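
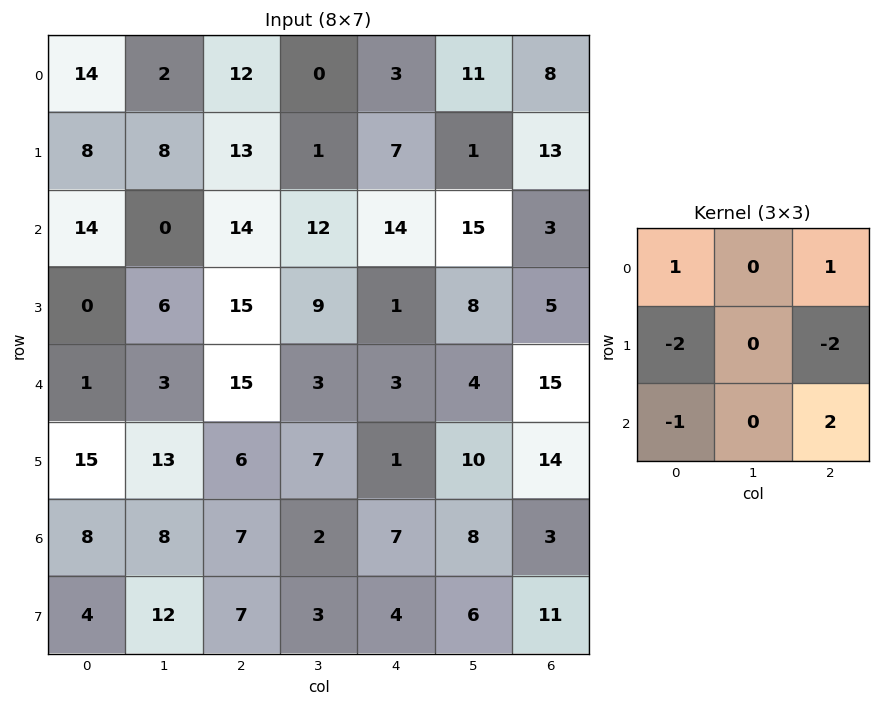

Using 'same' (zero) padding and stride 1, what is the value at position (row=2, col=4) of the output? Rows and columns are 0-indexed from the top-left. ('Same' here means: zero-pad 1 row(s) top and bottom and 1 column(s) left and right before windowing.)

-45

The receptive field on the zero-padded input at this output position is [1 7 1 / 12 14 15 / 9 1 8]. Elementwise product with the kernel and sum: 1·1 + 1·1 + 12·-2 + 15·-2 + 9·-1 + 8·2.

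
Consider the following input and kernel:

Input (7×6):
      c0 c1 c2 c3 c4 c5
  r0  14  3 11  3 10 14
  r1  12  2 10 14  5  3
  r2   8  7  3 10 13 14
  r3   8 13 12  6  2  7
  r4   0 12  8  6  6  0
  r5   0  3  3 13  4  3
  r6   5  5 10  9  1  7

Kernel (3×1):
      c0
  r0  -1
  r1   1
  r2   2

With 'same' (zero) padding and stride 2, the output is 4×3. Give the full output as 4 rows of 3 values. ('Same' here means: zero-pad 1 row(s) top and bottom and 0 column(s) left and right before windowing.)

38 31 20
12 17 12
-8 2 12
5 7 -3

Output[0,0]: The receptive field on the zero-padded input at this output position is [0 / 14 / 12]. Elementwise product with the kernel and sum: 0·-1 + 14·1 + 12·2.
Output[0,1]: The receptive field on the zero-padded input at this output position is [0 / 11 / 10]. Elementwise product with the kernel and sum: 0·-1 + 11·1 + 10·2.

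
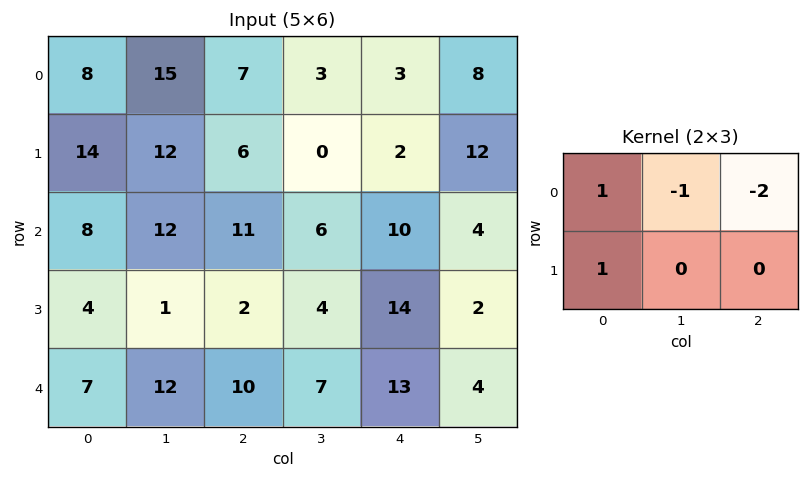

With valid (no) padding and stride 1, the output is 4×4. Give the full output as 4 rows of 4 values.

Output[0,0]: The receptive field on the input at this output position is [8 15 7 / 14 12 6]. Elementwise product with the kernel and sum: 8·1 + 15·-1 + 7·-2 + 14·1.

-7 14 4 -16
-2 18 13 -20
-22 -10 -13 -8
6 3 -20 -7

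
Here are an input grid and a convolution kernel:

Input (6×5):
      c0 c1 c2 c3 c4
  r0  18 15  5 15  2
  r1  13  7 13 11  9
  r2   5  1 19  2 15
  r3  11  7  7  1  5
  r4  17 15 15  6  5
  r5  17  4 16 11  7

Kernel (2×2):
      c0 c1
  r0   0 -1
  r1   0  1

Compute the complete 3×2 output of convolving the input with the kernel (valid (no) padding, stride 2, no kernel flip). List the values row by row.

Output[0,0]: The receptive field on the input at this output position is [18 15 / 13 7]. Elementwise product with the kernel and sum: 15·-1 + 7·1.

-8 -4
6 -1
-11 5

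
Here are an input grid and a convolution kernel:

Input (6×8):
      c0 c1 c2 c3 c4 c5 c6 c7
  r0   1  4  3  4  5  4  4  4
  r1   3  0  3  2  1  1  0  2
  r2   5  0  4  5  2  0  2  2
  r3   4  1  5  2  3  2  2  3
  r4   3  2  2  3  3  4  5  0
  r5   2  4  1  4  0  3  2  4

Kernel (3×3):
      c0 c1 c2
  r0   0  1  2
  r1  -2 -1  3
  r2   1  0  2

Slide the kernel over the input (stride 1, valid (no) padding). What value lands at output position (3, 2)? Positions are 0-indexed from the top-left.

The receptive field on the input at this output position is [5 2 3 / 2 3 3 / 1 4 0]. Elementwise product with the kernel and sum: 2·1 + 3·2 + 2·-2 + 3·-1 + 3·3 + 1·1 + 0·2.

11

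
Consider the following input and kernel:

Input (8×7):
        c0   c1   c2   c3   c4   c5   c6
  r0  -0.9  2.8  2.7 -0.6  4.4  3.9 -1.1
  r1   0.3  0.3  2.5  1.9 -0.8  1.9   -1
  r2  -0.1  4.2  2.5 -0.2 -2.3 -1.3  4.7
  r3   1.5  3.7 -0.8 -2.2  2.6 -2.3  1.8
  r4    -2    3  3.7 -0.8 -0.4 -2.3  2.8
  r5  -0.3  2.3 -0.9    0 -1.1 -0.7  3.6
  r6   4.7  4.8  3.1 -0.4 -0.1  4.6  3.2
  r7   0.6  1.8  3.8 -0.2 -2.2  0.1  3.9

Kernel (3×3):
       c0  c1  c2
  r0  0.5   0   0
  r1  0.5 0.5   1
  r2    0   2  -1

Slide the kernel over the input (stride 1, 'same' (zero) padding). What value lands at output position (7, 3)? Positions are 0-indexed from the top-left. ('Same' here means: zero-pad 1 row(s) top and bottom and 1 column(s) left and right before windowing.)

1.15

The receptive field on the zero-padded input at this output position is [3.1 -0.4 -0.1 / 3.8 -0.2 -2.2 / 0 0 0]. Elementwise product with the kernel and sum: 3.1·0.5 + 3.8·0.5 + -0.2·0.5 + -2.2·1 + 0·2 + 0·-1.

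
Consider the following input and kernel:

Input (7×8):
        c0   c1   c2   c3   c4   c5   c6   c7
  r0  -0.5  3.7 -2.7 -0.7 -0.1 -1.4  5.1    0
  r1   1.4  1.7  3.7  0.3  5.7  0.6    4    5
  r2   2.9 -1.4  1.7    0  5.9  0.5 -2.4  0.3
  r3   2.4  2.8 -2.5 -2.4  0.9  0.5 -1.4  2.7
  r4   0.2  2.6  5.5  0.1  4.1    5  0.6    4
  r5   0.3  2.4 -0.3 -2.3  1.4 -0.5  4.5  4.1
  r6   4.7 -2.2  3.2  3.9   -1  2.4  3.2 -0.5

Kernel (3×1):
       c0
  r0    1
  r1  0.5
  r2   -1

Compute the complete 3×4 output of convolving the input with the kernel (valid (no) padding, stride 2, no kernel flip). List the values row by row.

Output[0,0]: The receptive field on the input at this output position is [-0.5 / 1.4 / 2.9]. Elementwise product with the kernel and sum: -0.5·1 + 1.4·0.5 + 2.9·-1.
Output[0,1]: The receptive field on the input at this output position is [-2.7 / 3.7 / 1.7]. Elementwise product with the kernel and sum: -2.7·1 + 3.7·0.5 + 1.7·-1.

-2.7 -2.55 -3.15 9.5
3.9 -5.05 2.25 -3.7
-4.35 2.15 5.8 -0.35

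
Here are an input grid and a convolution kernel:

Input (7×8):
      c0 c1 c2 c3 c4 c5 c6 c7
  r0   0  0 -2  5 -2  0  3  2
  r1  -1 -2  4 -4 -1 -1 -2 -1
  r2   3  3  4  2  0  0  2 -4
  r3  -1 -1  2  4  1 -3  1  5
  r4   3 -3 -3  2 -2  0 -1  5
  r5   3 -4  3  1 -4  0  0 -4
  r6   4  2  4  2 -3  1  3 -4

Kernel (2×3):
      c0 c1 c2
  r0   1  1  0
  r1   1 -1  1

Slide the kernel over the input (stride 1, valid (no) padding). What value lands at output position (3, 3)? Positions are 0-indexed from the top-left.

9

The receptive field on the input at this output position is [4 1 -3 / 2 -2 0]. Elementwise product with the kernel and sum: 4·1 + 1·1 + 2·1 + -2·-1 + 0·1.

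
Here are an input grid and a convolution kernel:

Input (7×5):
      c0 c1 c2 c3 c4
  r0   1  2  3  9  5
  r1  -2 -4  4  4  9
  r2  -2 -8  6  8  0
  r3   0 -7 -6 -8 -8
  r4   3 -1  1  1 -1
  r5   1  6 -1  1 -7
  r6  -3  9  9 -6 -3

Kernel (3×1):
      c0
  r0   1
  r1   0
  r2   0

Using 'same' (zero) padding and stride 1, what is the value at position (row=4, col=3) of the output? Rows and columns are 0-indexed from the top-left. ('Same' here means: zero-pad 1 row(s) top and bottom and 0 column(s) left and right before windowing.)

-8

The receptive field on the zero-padded input at this output position is [-8 / 1 / 1]. Elementwise product with the kernel and sum: -8·1.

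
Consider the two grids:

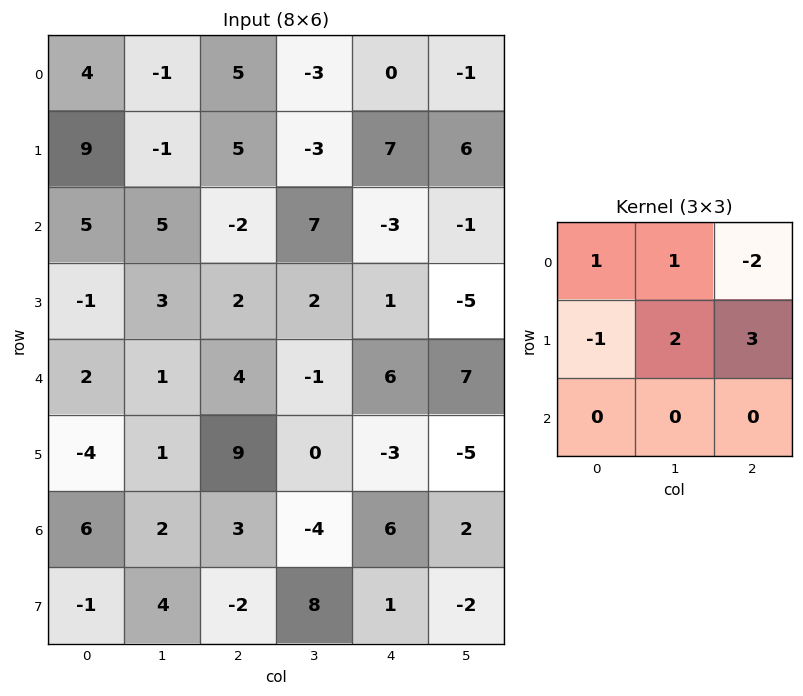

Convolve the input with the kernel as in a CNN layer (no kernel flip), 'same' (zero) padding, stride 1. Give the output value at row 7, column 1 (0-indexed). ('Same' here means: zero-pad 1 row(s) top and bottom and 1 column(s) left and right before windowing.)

The receptive field on the zero-padded input at this output position is [6 2 3 / -1 4 -2 / 0 0 0]. Elementwise product with the kernel and sum: 6·1 + 2·1 + 3·-2 + -1·-1 + 4·2 + -2·3.

5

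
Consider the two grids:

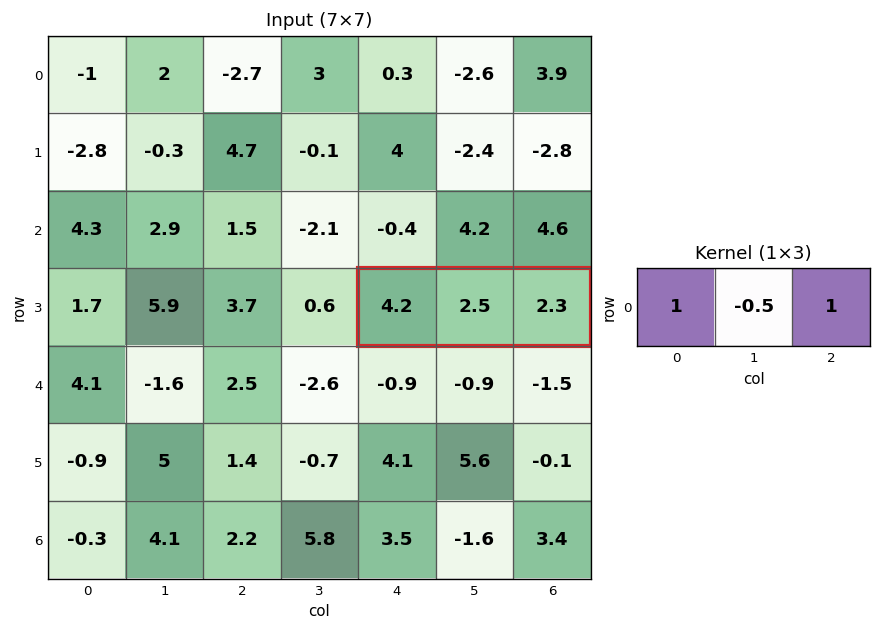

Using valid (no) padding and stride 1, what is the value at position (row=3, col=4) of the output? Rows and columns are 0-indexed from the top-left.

5.25

The receptive field on the input at this output position is [4.2 2.5 2.3]. Elementwise product with the kernel and sum: 4.2·1 + 2.5·-0.5 + 2.3·1.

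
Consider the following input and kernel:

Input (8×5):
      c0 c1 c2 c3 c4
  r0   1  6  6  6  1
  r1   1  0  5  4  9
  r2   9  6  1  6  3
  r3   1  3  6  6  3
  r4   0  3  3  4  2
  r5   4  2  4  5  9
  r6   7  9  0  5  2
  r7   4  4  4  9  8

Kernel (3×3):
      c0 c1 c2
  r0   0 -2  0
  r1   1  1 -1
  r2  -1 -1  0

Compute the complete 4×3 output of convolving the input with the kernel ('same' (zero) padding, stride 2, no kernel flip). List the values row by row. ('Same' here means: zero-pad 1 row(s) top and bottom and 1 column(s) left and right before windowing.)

-6 1 -6
0 -18 -18
-9 -16 -14
-14 -12 -28

Output[0,0]: The receptive field on the zero-padded input at this output position is [0 0 0 / 0 1 6 / 0 1 0]. Elementwise product with the kernel and sum: 0·-2 + 0·1 + 1·1 + 6·-1 + 0·-1 + 1·-1.
Output[0,1]: The receptive field on the zero-padded input at this output position is [0 0 0 / 6 6 6 / 0 5 4]. Elementwise product with the kernel and sum: 0·-2 + 6·1 + 6·1 + 6·-1 + 0·-1 + 5·-1.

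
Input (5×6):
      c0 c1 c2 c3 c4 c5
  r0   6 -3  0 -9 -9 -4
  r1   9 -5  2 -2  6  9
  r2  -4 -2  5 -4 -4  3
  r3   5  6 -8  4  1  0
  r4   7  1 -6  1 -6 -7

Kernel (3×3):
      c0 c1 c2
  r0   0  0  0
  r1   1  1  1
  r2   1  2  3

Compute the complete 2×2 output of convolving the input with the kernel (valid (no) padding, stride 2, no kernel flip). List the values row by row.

Output[0,0]: The receptive field on the input at this output position is [6 -3 0 / 9 -5 2 / -4 -2 5]. Elementwise product with the kernel and sum: 9·1 + -5·1 + 2·1 + -4·1 + -2·2 + 5·3.
Output[0,1]: The receptive field on the input at this output position is [0 -9 -9 / 2 -2 6 / 5 -4 -4]. Elementwise product with the kernel and sum: 2·1 + -2·1 + 6·1 + 5·1 + -4·2 + -4·3.

13 -9
-6 -25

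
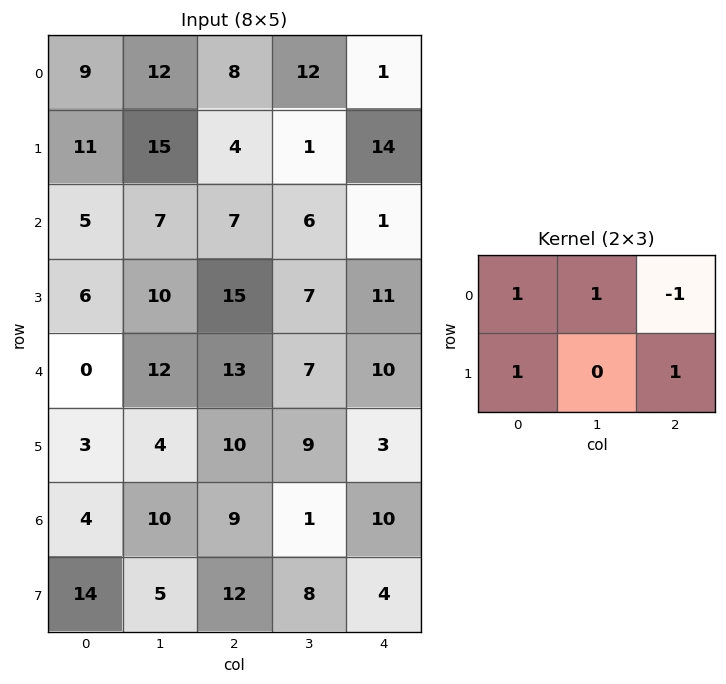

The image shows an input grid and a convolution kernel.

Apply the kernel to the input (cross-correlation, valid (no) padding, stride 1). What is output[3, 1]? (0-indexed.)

The receptive field on the input at this output position is [10 15 7 / 12 13 7]. Elementwise product with the kernel and sum: 10·1 + 15·1 + 7·-1 + 12·1 + 7·1.

37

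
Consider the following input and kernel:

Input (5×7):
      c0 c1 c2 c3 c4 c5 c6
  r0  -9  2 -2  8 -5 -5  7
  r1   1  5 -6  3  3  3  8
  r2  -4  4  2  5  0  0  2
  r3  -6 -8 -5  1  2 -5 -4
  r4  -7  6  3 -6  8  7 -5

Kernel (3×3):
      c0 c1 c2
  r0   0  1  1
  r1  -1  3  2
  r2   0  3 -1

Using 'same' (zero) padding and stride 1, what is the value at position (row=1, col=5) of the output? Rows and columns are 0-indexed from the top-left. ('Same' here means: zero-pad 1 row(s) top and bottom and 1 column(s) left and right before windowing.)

The receptive field on the zero-padded input at this output position is [-5 -5 7 / 3 3 8 / 0 0 2]. Elementwise product with the kernel and sum: -5·1 + 7·1 + 3·-1 + 3·3 + 8·2 + 0·3 + 2·-1.

22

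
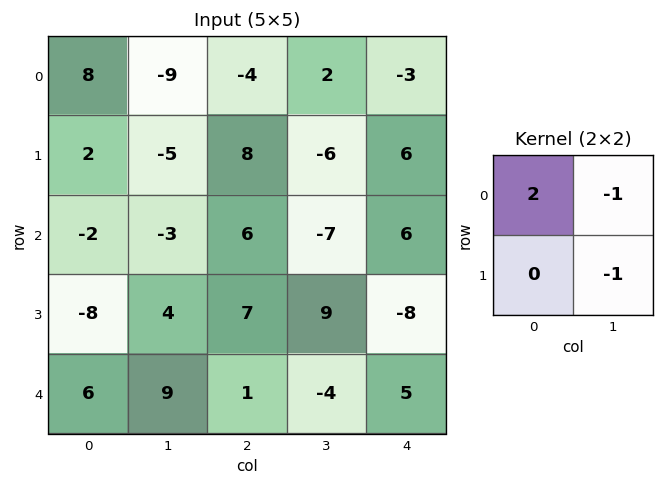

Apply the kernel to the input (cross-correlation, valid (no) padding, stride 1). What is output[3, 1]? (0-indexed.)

The receptive field on the input at this output position is [4 7 / 9 1]. Elementwise product with the kernel and sum: 4·2 + 7·-1 + 1·-1.

0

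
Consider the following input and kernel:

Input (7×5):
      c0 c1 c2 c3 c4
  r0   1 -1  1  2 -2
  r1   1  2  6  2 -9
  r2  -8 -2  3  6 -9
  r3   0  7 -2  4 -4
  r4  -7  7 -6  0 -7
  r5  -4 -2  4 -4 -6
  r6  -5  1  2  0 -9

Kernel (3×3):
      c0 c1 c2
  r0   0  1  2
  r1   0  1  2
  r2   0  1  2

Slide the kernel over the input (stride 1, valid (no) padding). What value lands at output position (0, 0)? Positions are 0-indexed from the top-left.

19

The receptive field on the input at this output position is [1 -1 1 / 1 2 6 / -8 -2 3]. Elementwise product with the kernel and sum: -1·1 + 1·2 + 2·1 + 6·2 + -2·1 + 3·2.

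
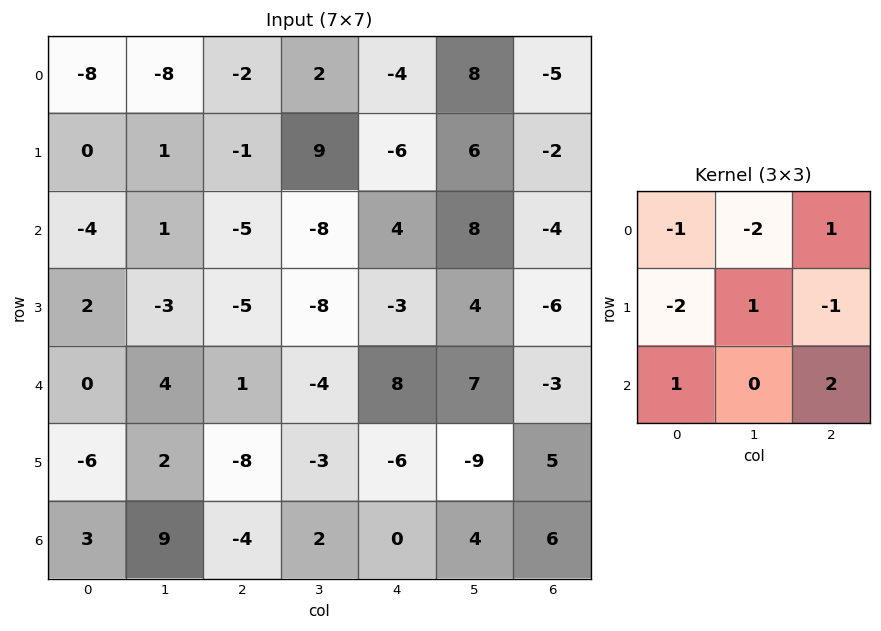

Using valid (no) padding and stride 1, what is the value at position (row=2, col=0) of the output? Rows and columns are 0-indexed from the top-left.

The receptive field on the input at this output position is [-4 1 -5 / 2 -3 -5 / 0 4 1]. Elementwise product with the kernel and sum: -4·-1 + 1·-2 + -5·1 + 2·-2 + -3·1 + -5·-1 + 0·1 + 1·2.

-3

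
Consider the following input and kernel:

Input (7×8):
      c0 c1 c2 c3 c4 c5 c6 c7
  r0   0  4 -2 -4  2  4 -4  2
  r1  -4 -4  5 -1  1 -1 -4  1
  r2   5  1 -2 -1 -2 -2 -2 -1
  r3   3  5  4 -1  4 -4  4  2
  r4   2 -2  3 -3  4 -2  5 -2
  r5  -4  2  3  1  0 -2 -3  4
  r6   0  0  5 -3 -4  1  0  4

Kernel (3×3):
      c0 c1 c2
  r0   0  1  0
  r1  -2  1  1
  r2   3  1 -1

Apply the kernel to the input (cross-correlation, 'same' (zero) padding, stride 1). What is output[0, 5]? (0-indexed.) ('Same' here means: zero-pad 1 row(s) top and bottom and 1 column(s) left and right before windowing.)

2

The receptive field on the zero-padded input at this output position is [0 0 0 / 2 4 -4 / 1 -1 -4]. Elementwise product with the kernel and sum: 0·1 + 2·-2 + 4·1 + -4·1 + 1·3 + -1·1 + -4·-1.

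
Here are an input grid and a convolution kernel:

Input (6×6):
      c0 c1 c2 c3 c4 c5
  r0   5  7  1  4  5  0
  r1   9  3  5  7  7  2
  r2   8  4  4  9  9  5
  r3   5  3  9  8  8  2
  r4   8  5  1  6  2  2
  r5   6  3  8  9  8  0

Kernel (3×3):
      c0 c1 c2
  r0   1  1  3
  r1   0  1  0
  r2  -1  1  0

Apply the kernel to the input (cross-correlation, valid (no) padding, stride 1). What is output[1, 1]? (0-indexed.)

The receptive field on the input at this output position is [3 5 7 / 4 4 9 / 3 9 8]. Elementwise product with the kernel and sum: 3·1 + 5·1 + 7·3 + 4·1 + 3·-1 + 9·1.

39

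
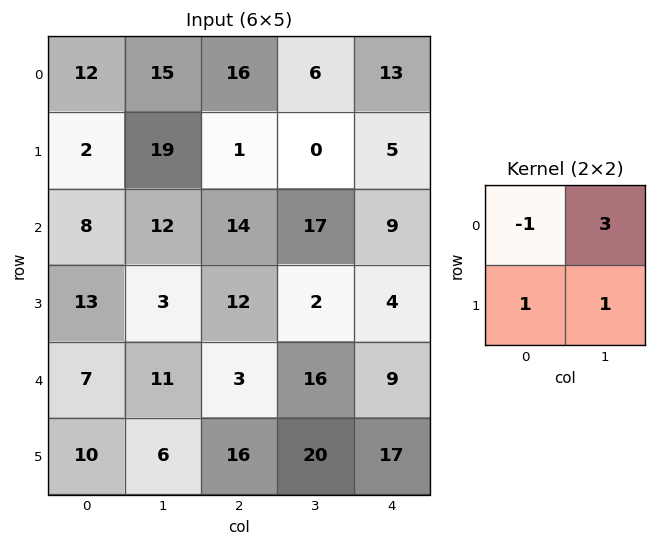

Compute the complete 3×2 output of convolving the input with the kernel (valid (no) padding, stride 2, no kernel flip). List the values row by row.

Output[0,0]: The receptive field on the input at this output position is [12 15 / 2 19]. Elementwise product with the kernel and sum: 12·-1 + 15·3 + 2·1 + 19·1.
Output[0,1]: The receptive field on the input at this output position is [16 6 / 1 0]. Elementwise product with the kernel and sum: 16·-1 + 6·3 + 1·1 + 0·1.

54 3
44 51
42 81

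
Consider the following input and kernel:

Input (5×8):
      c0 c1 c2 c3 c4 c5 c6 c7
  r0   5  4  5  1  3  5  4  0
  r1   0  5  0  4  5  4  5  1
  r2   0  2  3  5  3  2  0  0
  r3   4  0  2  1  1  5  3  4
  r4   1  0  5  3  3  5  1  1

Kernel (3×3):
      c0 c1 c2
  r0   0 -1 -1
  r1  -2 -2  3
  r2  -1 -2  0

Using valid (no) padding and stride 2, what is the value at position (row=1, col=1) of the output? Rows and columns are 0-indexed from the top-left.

-22

The receptive field on the input at this output position is [3 5 3 / 2 1 1 / 5 3 3]. Elementwise product with the kernel and sum: 5·-1 + 3·-1 + 2·-2 + 1·-2 + 1·3 + 5·-1 + 3·-2.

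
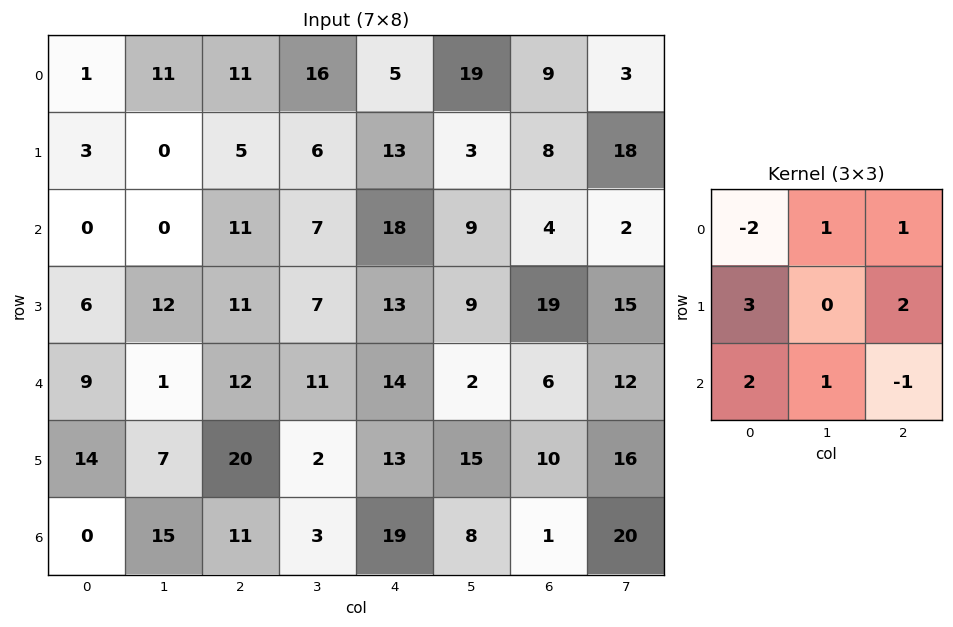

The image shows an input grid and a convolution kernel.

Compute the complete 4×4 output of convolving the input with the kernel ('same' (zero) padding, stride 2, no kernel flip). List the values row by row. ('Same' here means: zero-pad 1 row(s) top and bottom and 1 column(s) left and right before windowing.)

25 64 108 59
-3 53 61 73
27 51 47 70
51 59 49 60

Output[0,0]: The receptive field on the zero-padded input at this output position is [0 0 0 / 0 1 11 / 0 3 0]. Elementwise product with the kernel and sum: 0·-2 + 0·1 + 0·1 + 0·3 + 11·2 + 0·2 + 3·1 + 0·-1.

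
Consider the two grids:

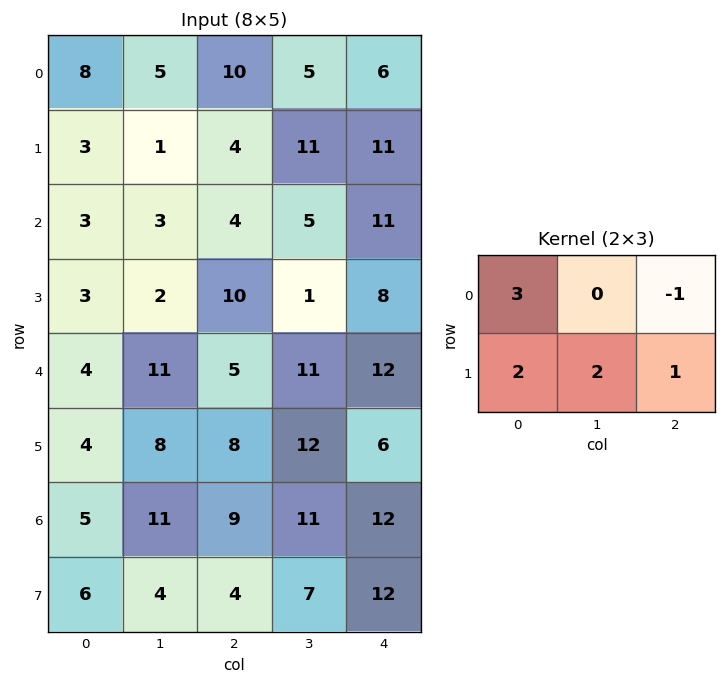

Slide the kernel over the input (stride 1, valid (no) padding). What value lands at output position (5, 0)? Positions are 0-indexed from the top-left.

45

The receptive field on the input at this output position is [4 8 8 / 5 11 9]. Elementwise product with the kernel and sum: 4·3 + 8·-1 + 5·2 + 11·2 + 9·1.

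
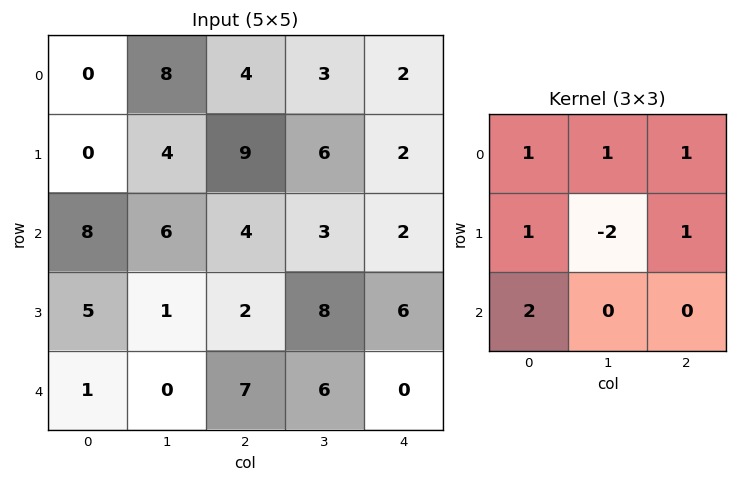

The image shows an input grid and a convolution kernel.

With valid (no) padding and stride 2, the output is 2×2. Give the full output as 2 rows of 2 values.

29 16
25 15

Output[0,0]: The receptive field on the input at this output position is [0 8 4 / 0 4 9 / 8 6 4]. Elementwise product with the kernel and sum: 0·1 + 8·1 + 4·1 + 0·1 + 4·-2 + 9·1 + 8·2.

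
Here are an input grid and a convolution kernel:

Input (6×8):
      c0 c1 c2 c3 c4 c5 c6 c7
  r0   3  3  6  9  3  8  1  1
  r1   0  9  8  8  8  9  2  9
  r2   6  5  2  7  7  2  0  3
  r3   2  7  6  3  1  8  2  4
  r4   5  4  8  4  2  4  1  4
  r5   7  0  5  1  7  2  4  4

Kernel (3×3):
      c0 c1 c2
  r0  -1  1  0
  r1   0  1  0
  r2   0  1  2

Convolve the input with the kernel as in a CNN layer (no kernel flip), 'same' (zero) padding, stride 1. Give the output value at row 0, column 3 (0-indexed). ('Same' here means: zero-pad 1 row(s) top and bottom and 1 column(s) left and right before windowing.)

33

The receptive field on the zero-padded input at this output position is [0 0 0 / 6 9 3 / 8 8 8]. Elementwise product with the kernel and sum: 0·-1 + 0·1 + 9·1 + 8·1 + 8·2.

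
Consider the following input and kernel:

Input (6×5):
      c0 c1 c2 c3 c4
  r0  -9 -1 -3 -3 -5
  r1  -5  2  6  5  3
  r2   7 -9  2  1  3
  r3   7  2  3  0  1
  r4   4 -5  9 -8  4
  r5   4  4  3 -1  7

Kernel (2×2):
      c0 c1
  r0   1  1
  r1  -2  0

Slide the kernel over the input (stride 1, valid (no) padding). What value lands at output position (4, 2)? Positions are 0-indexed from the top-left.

The receptive field on the input at this output position is [9 -8 / 3 -1]. Elementwise product with the kernel and sum: 9·1 + -8·1 + 3·-2.

-5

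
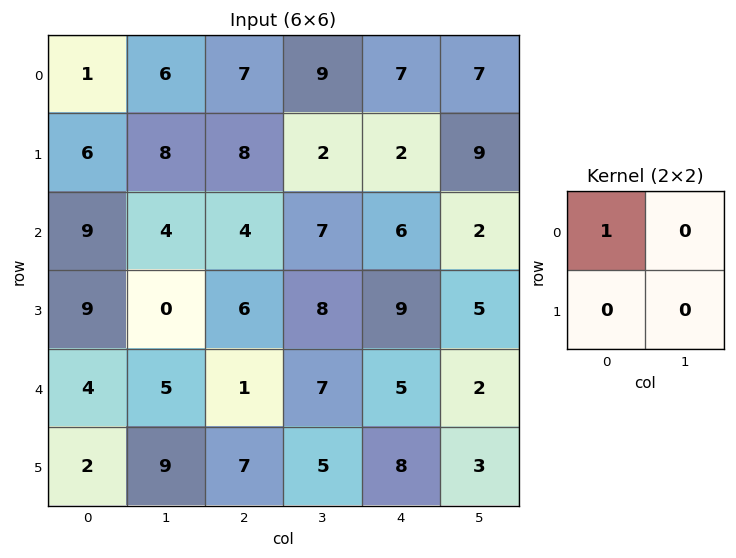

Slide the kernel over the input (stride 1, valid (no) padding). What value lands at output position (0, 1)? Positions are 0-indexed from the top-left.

The receptive field on the input at this output position is [6 7 / 8 8]. Elementwise product with the kernel and sum: 6·1.

6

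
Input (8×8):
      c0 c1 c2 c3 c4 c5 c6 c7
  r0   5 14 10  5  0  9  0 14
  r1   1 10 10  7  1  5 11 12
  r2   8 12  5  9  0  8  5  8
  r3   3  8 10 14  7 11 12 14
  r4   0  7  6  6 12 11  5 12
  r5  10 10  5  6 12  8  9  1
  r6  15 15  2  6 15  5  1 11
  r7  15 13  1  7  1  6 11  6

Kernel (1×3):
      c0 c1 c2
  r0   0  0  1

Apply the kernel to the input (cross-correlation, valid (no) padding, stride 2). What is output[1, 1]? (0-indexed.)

0

The receptive field on the input at this output position is [5 9 0]. Elementwise product with the kernel and sum: 0·1.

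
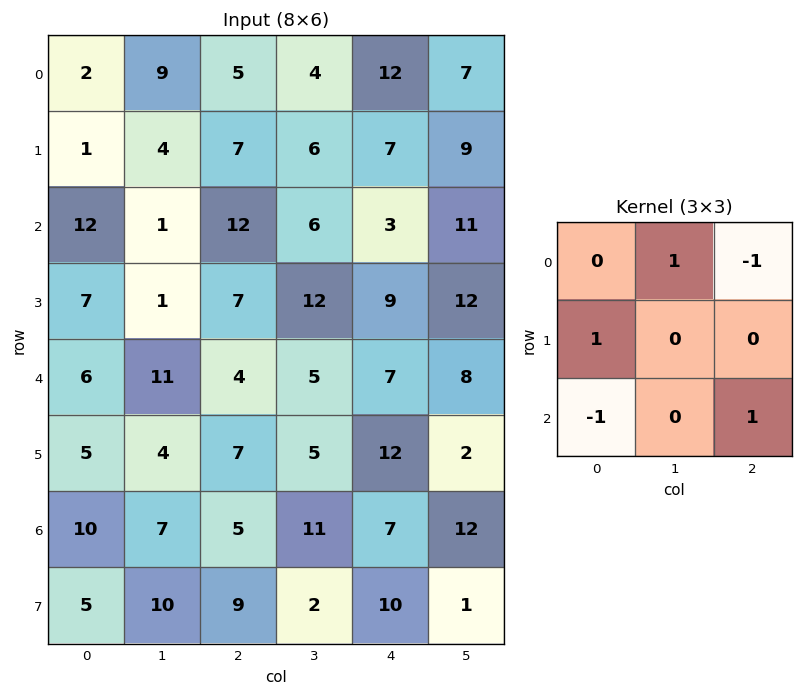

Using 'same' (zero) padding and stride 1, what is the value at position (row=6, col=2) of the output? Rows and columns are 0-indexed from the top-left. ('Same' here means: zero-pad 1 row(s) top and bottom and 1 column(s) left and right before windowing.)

The receptive field on the zero-padded input at this output position is [4 7 5 / 7 5 11 / 10 9 2]. Elementwise product with the kernel and sum: 7·1 + 5·-1 + 7·1 + 10·-1 + 2·1.

1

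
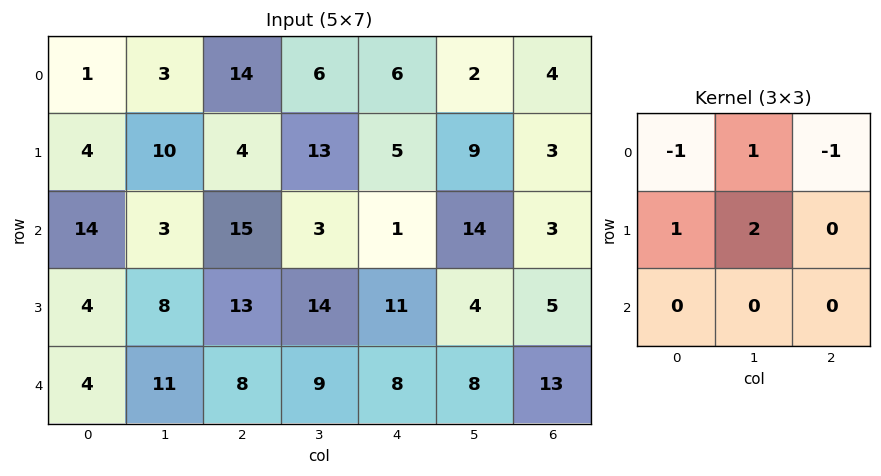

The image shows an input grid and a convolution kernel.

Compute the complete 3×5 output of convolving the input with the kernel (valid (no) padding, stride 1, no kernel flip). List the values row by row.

Output[0,0]: The receptive field on the input at this output position is [1 3 14 / 4 10 4 / 14 3 15]. Elementwise product with the kernel and sum: 1·-1 + 3·1 + 14·-1 + 4·1 + 10·2.
Output[0,1]: The receptive field on the input at this output position is [3 14 6 / 10 4 13 / 3 15 3]. Elementwise product with the kernel and sum: 3·-1 + 14·1 + 6·-1 + 10·1 + 4·2.

12 23 16 21 15
22 14 25 -12 30
-6 43 28 20 29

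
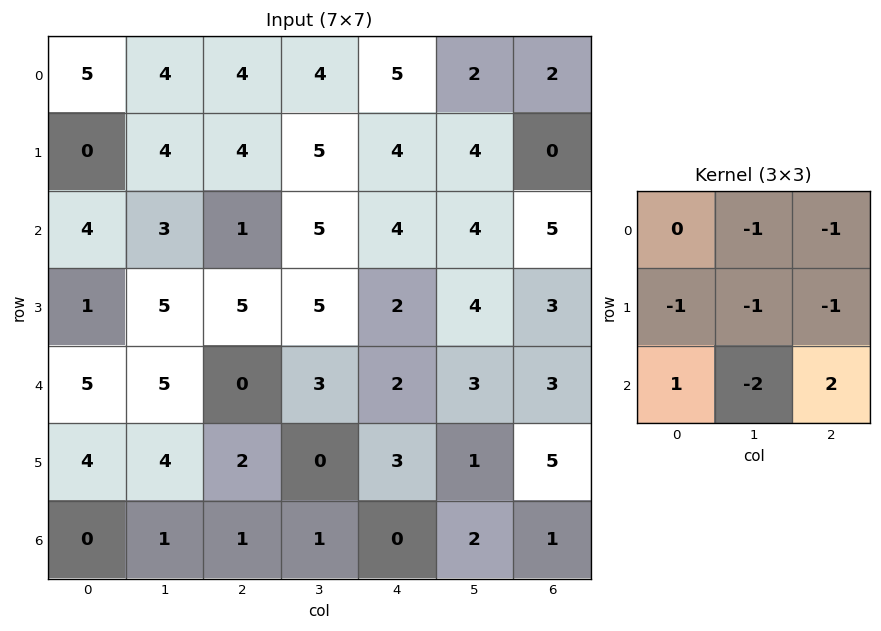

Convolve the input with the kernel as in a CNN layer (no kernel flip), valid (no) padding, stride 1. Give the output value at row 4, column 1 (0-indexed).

-8

The receptive field on the input at this output position is [5 0 3 / 4 2 0 / 1 1 1]. Elementwise product with the kernel and sum: 0·-1 + 3·-1 + 4·-1 + 2·-1 + 0·-1 + 1·1 + 1·-2 + 1·2.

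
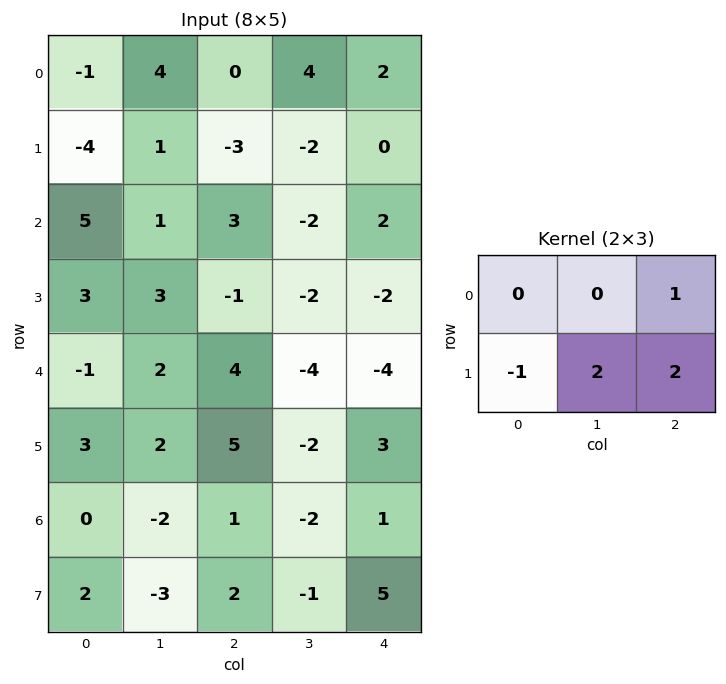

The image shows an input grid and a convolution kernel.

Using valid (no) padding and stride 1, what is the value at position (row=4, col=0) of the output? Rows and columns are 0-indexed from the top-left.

The receptive field on the input at this output position is [-1 2 4 / 3 2 5]. Elementwise product with the kernel and sum: 4·1 + 3·-1 + 2·2 + 5·2.

15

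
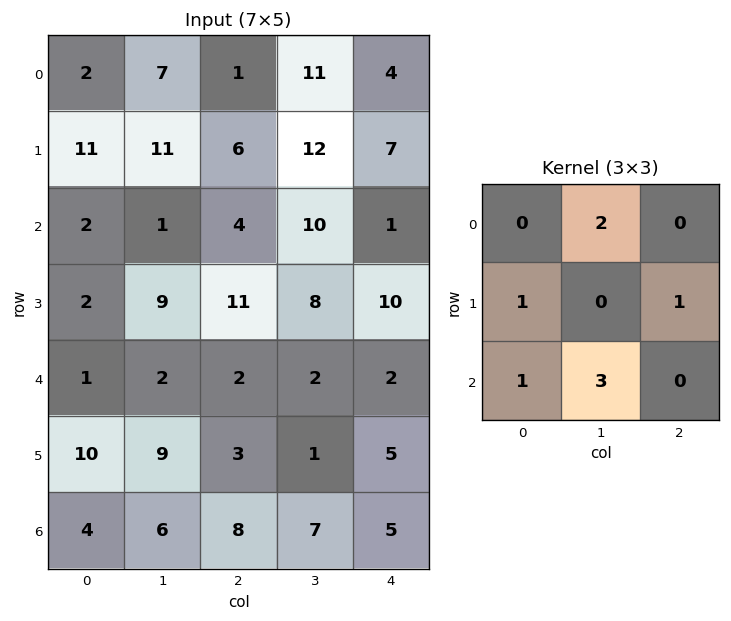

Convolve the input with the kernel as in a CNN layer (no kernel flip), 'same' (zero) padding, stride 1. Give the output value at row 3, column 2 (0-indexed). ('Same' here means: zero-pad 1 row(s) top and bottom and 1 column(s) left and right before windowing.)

The receptive field on the zero-padded input at this output position is [1 4 10 / 9 11 8 / 2 2 2]. Elementwise product with the kernel and sum: 4·2 + 9·1 + 8·1 + 2·1 + 2·3.

33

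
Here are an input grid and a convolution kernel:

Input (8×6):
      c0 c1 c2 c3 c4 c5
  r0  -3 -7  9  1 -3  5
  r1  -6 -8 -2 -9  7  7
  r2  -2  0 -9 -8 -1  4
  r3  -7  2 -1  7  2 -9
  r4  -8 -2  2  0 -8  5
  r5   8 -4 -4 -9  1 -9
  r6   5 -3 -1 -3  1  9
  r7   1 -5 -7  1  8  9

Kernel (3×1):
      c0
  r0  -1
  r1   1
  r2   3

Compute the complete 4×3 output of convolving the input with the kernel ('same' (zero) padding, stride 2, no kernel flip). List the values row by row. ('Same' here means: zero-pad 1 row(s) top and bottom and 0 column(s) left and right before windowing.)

Output[0,0]: The receptive field on the zero-padded input at this output position is [0 / -3 / -6]. Elementwise product with the kernel and sum: 0·-1 + -3·1 + -6·3.

-21 3 18
-17 -10 -2
23 -9 -7
0 -18 24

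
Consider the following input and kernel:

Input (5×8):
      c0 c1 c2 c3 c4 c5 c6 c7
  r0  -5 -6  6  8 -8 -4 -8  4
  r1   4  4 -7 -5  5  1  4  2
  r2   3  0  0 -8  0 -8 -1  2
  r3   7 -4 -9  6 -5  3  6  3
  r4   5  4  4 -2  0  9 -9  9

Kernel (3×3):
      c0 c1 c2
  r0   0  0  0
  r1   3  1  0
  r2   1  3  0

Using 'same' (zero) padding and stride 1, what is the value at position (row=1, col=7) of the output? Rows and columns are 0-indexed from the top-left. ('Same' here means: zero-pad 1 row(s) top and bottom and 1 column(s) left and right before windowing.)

The receptive field on the zero-padded input at this output position is [-8 4 0 / 4 2 0 / -1 2 0]. Elementwise product with the kernel and sum: 4·3 + 2·1 + -1·1 + 2·3.

19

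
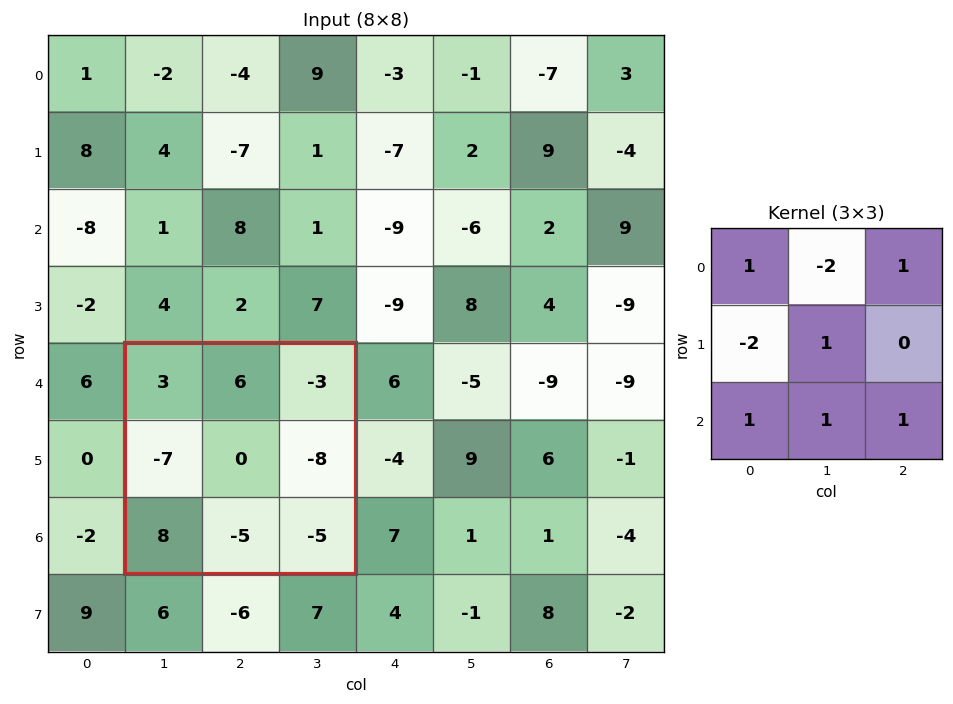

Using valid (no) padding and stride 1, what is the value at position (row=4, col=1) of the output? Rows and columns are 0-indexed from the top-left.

The receptive field on the input at this output position is [3 6 -3 / -7 0 -8 / 8 -5 -5]. Elementwise product with the kernel and sum: 3·1 + 6·-2 + -3·1 + -7·-2 + 0·1 + 8·1 + -5·1 + -5·1.

0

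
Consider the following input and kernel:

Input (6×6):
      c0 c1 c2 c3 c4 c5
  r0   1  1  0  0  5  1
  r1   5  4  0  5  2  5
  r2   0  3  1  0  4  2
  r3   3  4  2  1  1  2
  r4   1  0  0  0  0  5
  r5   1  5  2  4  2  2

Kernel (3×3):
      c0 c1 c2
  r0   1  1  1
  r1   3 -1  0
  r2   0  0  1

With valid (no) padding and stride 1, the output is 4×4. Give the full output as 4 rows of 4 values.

Output[0,0]: The receptive field on the input at this output position is [1 1 0 / 5 4 0 / 0 3 1]. Elementwise product with the kernel and sum: 1·1 + 1·1 + 0·1 + 5·3 + 4·-1 + 1·1.
Output[0,1]: The receptive field on the input at this output position is [1 0 0 / 4 0 5 / 3 1 0]. Elementwise product with the kernel and sum: 1·1 + 0·1 + 0·1 + 4·3 + 0·-1 + 0·1.

14 13 4 21
8 18 11 10
9 14 10 13
14 11 6 6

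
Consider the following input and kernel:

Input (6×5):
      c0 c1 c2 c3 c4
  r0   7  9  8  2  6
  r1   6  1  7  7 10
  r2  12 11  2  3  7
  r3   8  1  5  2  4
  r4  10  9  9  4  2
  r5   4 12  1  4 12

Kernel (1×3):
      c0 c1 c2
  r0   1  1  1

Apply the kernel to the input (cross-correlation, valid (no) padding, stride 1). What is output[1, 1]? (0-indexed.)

The receptive field on the input at this output position is [1 7 7]. Elementwise product with the kernel and sum: 1·1 + 7·1 + 7·1.

15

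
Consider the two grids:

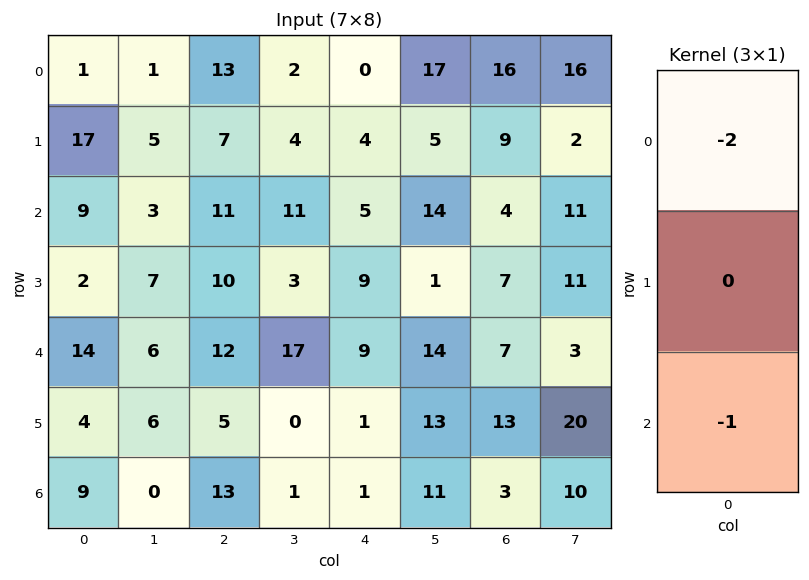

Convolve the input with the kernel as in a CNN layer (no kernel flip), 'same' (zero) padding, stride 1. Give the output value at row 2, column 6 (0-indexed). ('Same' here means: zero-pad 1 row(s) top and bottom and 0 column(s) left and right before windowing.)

-25

The receptive field on the zero-padded input at this output position is [9 / 4 / 7]. Elementwise product with the kernel and sum: 9·-2 + 7·-1.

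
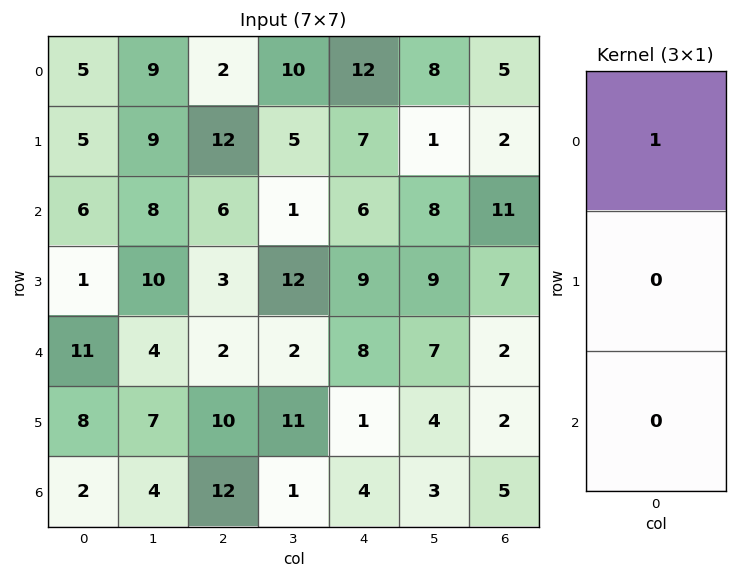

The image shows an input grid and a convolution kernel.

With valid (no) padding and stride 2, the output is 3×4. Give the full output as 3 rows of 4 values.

5 2 12 5
6 6 6 11
11 2 8 2

Output[0,0]: The receptive field on the input at this output position is [5 / 5 / 6]. Elementwise product with the kernel and sum: 5·1.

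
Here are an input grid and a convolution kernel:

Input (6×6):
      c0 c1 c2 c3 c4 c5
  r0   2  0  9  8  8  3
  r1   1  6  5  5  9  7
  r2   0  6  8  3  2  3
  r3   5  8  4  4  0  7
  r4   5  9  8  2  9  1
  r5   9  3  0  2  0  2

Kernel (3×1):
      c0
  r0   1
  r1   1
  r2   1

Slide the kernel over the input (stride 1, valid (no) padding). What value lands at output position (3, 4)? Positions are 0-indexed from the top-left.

The receptive field on the input at this output position is [0 / 9 / 0]. Elementwise product with the kernel and sum: 0·1 + 9·1 + 0·1.

9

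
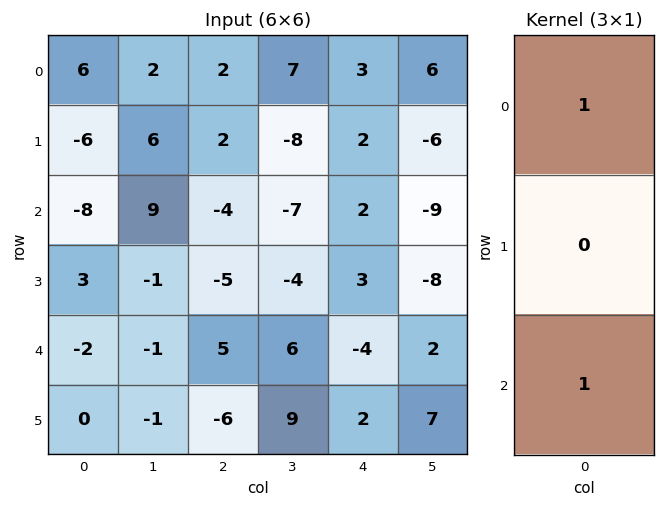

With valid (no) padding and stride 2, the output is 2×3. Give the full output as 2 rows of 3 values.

Output[0,0]: The receptive field on the input at this output position is [6 / -6 / -8]. Elementwise product with the kernel and sum: 6·1 + -8·1.

-2 -2 5
-10 1 -2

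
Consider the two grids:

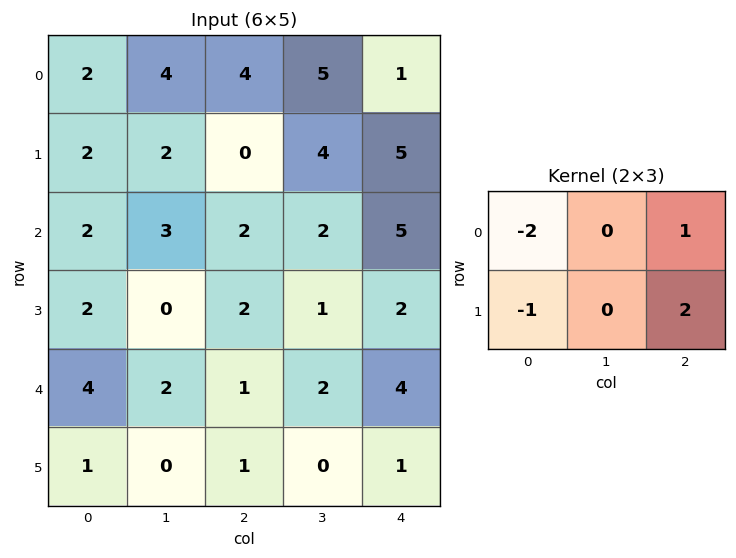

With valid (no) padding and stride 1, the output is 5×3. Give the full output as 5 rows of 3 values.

-2 3 3
-2 1 13
0 -2 3
-4 3 5
-6 -2 3

Output[0,0]: The receptive field on the input at this output position is [2 4 4 / 2 2 0]. Elementwise product with the kernel and sum: 2·-2 + 4·1 + 2·-1 + 0·2.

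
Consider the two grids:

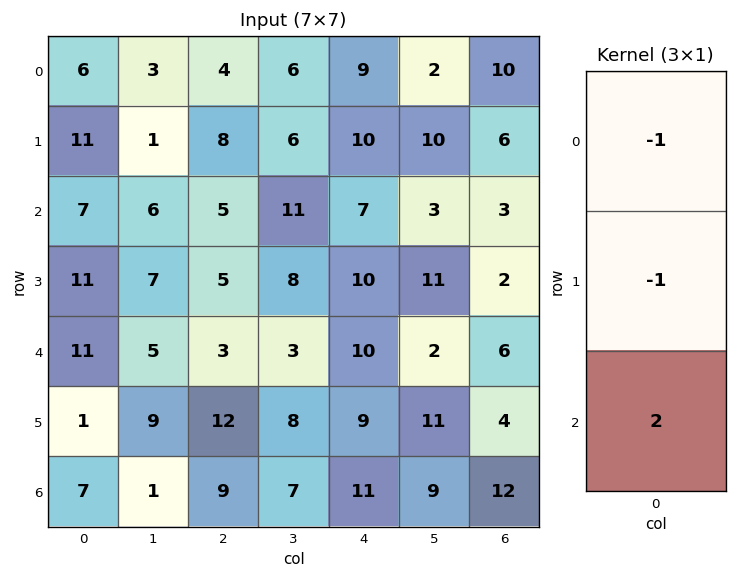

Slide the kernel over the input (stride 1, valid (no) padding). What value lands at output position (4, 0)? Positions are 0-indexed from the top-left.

2

The receptive field on the input at this output position is [11 / 1 / 7]. Elementwise product with the kernel and sum: 11·-1 + 1·-1 + 7·2.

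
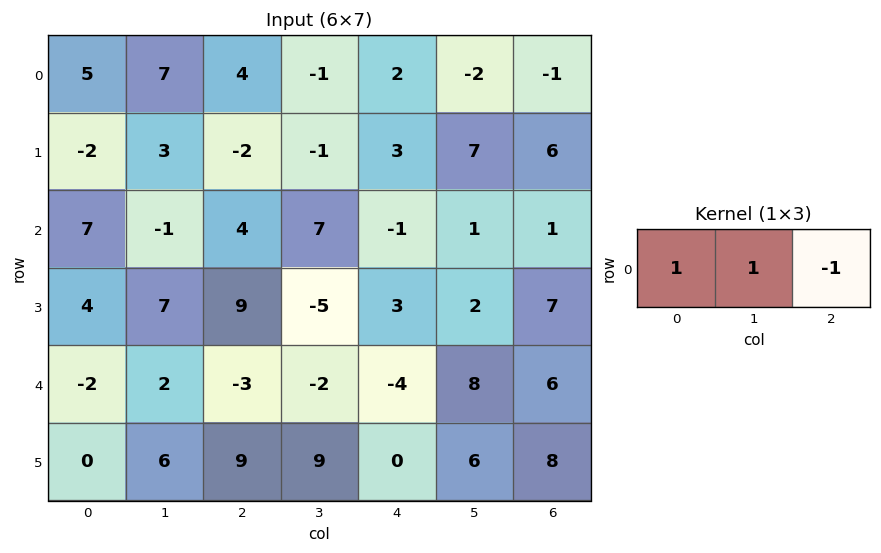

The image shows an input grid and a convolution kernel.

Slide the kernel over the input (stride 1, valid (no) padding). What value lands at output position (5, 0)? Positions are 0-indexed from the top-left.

The receptive field on the input at this output position is [0 6 9]. Elementwise product with the kernel and sum: 0·1 + 6·1 + 9·-1.

-3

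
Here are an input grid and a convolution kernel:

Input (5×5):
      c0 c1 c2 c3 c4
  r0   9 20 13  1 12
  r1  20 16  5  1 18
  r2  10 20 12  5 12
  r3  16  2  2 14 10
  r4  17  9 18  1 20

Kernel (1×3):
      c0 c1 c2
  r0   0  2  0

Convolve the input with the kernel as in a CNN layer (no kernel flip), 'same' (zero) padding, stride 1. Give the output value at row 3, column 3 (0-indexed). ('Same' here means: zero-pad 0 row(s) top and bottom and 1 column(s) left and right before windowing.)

28

The receptive field on the zero-padded input at this output position is [2 14 10]. Elementwise product with the kernel and sum: 14·2.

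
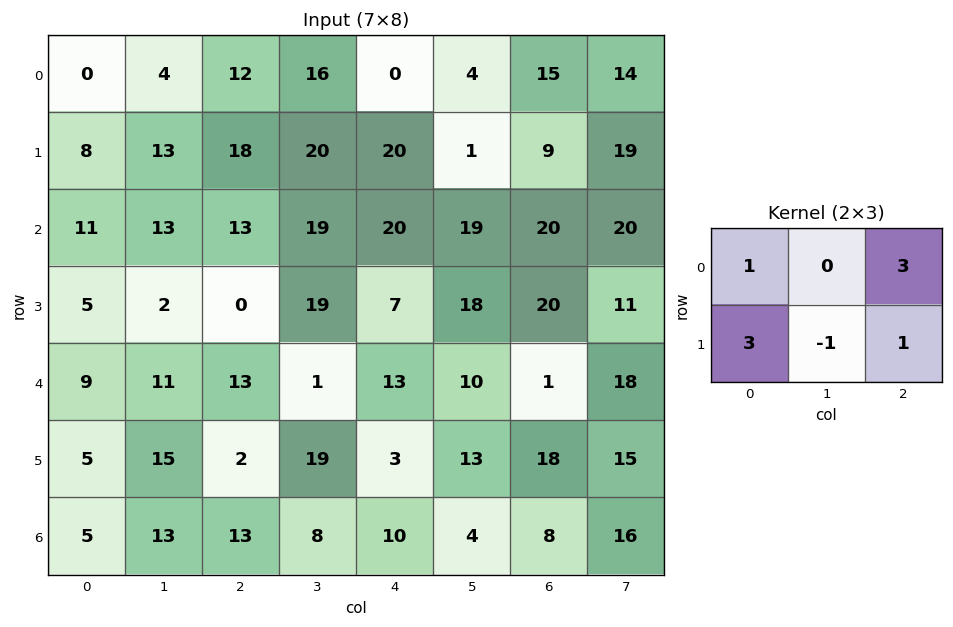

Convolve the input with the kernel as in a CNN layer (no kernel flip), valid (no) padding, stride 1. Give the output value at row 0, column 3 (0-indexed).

The receptive field on the input at this output position is [16 0 4 / 20 20 1]. Elementwise product with the kernel and sum: 16·1 + 4·3 + 20·3 + 20·-1 + 1·1.

69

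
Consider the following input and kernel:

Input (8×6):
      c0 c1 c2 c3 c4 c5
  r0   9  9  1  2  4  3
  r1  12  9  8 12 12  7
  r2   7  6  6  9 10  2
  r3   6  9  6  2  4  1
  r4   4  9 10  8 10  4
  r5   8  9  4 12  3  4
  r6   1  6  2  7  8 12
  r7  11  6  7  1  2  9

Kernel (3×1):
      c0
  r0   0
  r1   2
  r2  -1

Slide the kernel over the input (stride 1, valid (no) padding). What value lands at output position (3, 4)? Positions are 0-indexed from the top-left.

17

The receptive field on the input at this output position is [4 / 10 / 3]. Elementwise product with the kernel and sum: 10·2 + 3·-1.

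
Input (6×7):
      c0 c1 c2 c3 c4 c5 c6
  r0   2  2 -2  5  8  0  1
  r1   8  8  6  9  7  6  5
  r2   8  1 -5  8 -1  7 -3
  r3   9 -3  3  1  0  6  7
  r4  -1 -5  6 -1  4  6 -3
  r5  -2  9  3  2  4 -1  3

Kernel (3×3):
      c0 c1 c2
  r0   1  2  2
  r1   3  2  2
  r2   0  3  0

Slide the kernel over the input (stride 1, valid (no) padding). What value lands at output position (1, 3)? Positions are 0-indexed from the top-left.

71

The receptive field on the input at this output position is [9 7 6 / 8 -1 7 / 1 0 6]. Elementwise product with the kernel and sum: 9·1 + 7·2 + 6·2 + 8·3 + -1·2 + 7·2 + 0·3.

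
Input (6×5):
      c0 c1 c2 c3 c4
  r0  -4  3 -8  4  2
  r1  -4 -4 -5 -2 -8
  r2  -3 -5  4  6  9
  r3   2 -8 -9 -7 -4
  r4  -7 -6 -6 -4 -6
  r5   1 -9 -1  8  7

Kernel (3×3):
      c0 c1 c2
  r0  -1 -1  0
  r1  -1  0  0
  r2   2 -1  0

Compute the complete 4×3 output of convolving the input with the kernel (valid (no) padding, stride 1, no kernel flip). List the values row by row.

4 -5 11
23 7 -8
-2 3 -9
24 6 12

Output[0,0]: The receptive field on the input at this output position is [-4 3 -8 / -4 -4 -5 / -3 -5 4]. Elementwise product with the kernel and sum: -4·-1 + 3·-1 + -4·-1 + -3·2 + -5·-1.
Output[0,1]: The receptive field on the input at this output position is [3 -8 4 / -4 -5 -2 / -5 4 6]. Elementwise product with the kernel and sum: 3·-1 + -8·-1 + -4·-1 + -5·2 + 4·-1.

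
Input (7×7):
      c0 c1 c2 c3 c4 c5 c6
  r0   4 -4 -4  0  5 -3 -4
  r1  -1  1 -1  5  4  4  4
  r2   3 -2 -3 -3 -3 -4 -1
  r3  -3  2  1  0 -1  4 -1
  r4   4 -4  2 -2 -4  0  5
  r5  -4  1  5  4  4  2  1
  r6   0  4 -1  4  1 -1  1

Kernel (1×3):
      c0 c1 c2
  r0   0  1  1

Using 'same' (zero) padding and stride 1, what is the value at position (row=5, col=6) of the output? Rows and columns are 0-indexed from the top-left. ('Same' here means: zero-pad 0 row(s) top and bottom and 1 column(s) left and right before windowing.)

The receptive field on the zero-padded input at this output position is [2 1 0]. Elementwise product with the kernel and sum: 1·1 + 0·1.

1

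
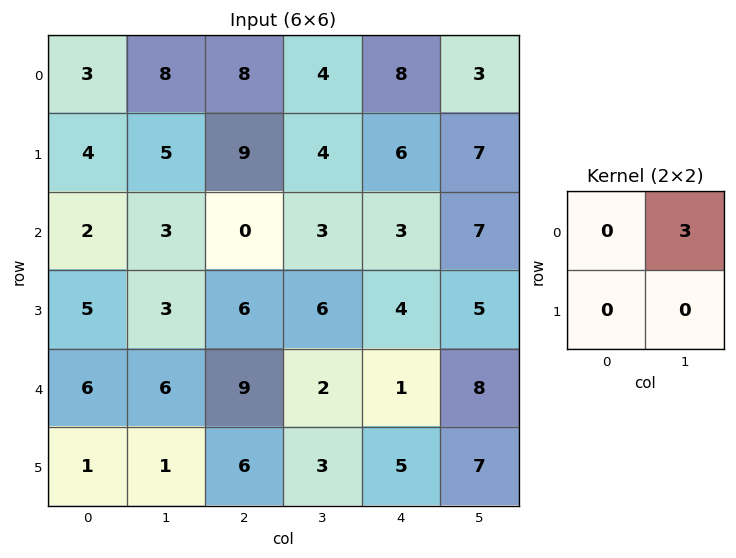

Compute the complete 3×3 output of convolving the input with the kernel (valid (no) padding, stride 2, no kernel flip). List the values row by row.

Output[0,0]: The receptive field on the input at this output position is [3 8 / 4 5]. Elementwise product with the kernel and sum: 8·3.
Output[0,1]: The receptive field on the input at this output position is [8 4 / 9 4]. Elementwise product with the kernel and sum: 4·3.

24 12 9
9 9 21
18 6 24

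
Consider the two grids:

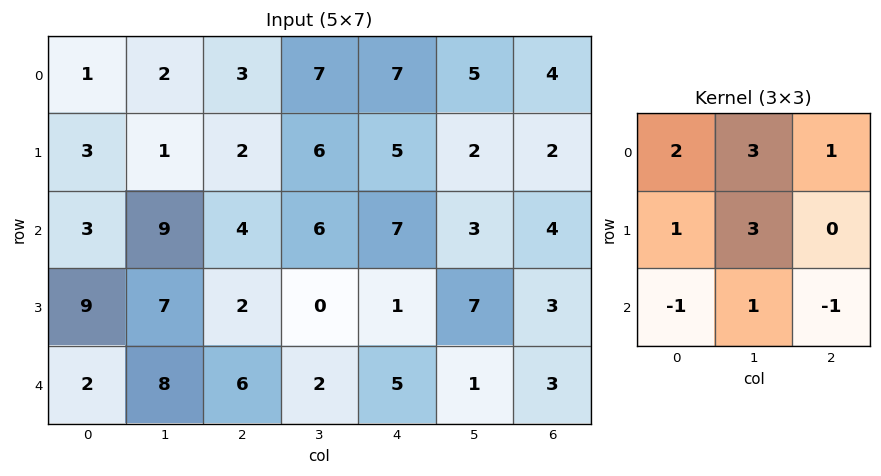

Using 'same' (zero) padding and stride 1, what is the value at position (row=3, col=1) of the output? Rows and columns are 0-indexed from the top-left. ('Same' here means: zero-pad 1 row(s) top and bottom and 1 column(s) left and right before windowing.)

The receptive field on the zero-padded input at this output position is [3 9 4 / 9 7 2 / 2 8 6]. Elementwise product with the kernel and sum: 3·2 + 9·3 + 4·1 + 9·1 + 7·3 + 2·-1 + 8·1 + 6·-1.

67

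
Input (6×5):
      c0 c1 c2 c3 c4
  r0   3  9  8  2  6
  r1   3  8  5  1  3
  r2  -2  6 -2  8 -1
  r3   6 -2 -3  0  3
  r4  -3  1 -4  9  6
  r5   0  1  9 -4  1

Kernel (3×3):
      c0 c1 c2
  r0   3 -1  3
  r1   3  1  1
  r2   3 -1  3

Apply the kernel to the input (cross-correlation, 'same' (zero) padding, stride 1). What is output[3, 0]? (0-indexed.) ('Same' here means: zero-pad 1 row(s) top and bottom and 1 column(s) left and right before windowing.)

30

The receptive field on the zero-padded input at this output position is [0 -2 6 / 0 6 -2 / 0 -3 1]. Elementwise product with the kernel and sum: 0·3 + -2·-1 + 6·3 + 0·3 + 6·1 + -2·1 + 0·3 + -3·-1 + 1·3.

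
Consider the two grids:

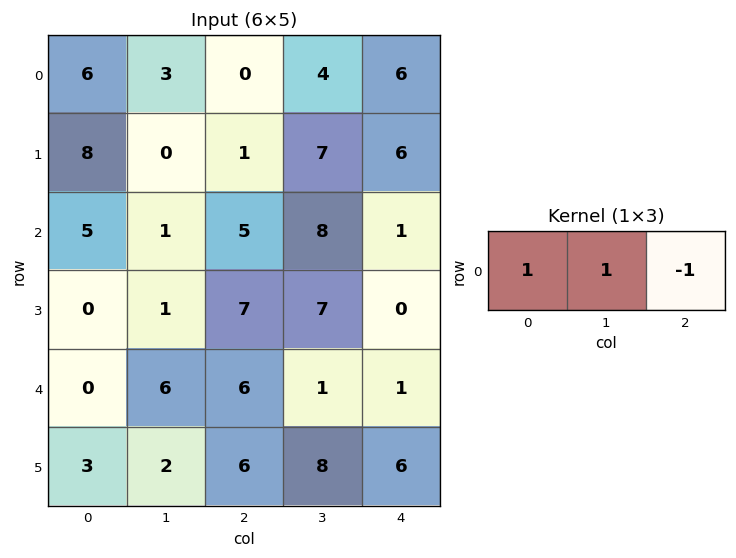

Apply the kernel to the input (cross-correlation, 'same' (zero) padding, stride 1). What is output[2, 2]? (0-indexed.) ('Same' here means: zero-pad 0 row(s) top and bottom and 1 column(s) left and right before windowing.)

The receptive field on the zero-padded input at this output position is [1 5 8]. Elementwise product with the kernel and sum: 1·1 + 5·1 + 8·-1.

-2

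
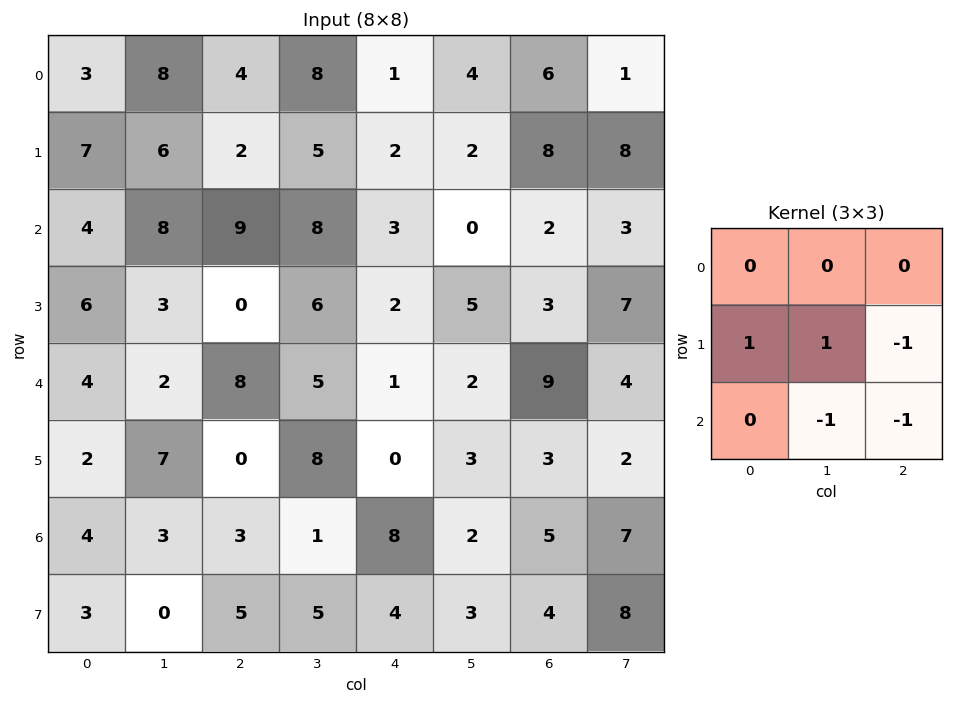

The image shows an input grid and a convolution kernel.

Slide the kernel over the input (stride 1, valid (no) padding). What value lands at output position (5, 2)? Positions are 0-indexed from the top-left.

The receptive field on the input at this output position is [0 8 0 / 3 1 8 / 5 5 4]. Elementwise product with the kernel and sum: 3·1 + 1·1 + 8·-1 + 5·-1 + 4·-1.

-13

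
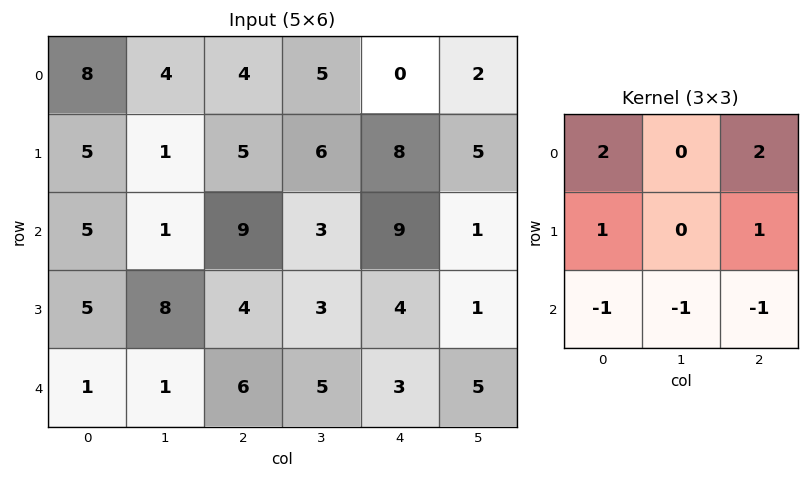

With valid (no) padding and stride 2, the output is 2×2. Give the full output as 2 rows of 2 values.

Output[0,0]: The receptive field on the input at this output position is [8 4 4 / 5 1 5 / 5 1 9]. Elementwise product with the kernel and sum: 8·2 + 4·2 + 5·1 + 5·1 + 5·-1 + 1·-1 + 9·-1.
Output[0,1]: The receptive field on the input at this output position is [4 5 0 / 5 6 8 / 9 3 9]. Elementwise product with the kernel and sum: 4·2 + 0·2 + 5·1 + 8·1 + 9·-1 + 3·-1 + 9·-1.

19 0
29 30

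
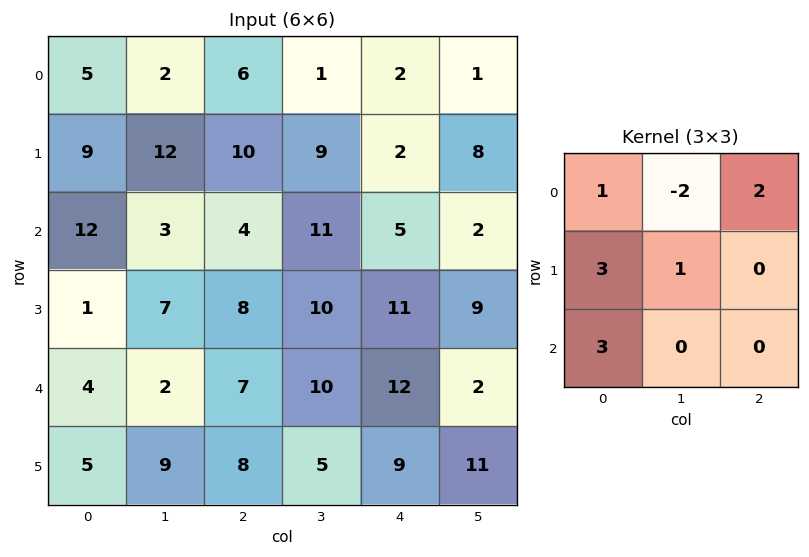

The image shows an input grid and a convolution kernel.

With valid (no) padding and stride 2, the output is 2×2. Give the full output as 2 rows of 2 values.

88 59
36 47

Output[0,0]: The receptive field on the input at this output position is [5 2 6 / 9 12 10 / 12 3 4]. Elementwise product with the kernel and sum: 5·1 + 2·-2 + 6·2 + 9·3 + 12·1 + 12·3.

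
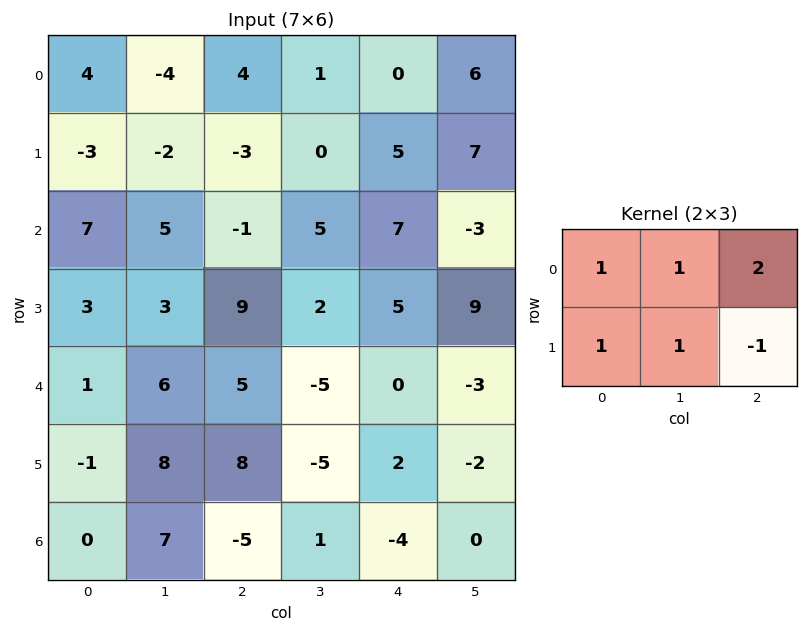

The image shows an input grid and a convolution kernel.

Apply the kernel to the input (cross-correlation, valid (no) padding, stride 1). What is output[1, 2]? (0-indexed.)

The receptive field on the input at this output position is [-3 0 5 / -1 5 7]. Elementwise product with the kernel and sum: -3·1 + 0·1 + 5·2 + -1·1 + 5·1 + 7·-1.

4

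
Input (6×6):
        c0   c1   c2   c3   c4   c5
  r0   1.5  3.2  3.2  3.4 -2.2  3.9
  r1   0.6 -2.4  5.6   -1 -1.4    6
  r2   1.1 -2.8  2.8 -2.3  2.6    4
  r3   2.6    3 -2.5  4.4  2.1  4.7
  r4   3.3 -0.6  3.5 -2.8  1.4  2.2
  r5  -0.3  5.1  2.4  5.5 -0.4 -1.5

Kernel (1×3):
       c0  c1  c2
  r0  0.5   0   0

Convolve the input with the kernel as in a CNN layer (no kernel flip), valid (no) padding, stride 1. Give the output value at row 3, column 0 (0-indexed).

1.3

The receptive field on the input at this output position is [2.6 3 -2.5]. Elementwise product with the kernel and sum: 2.6·0.5.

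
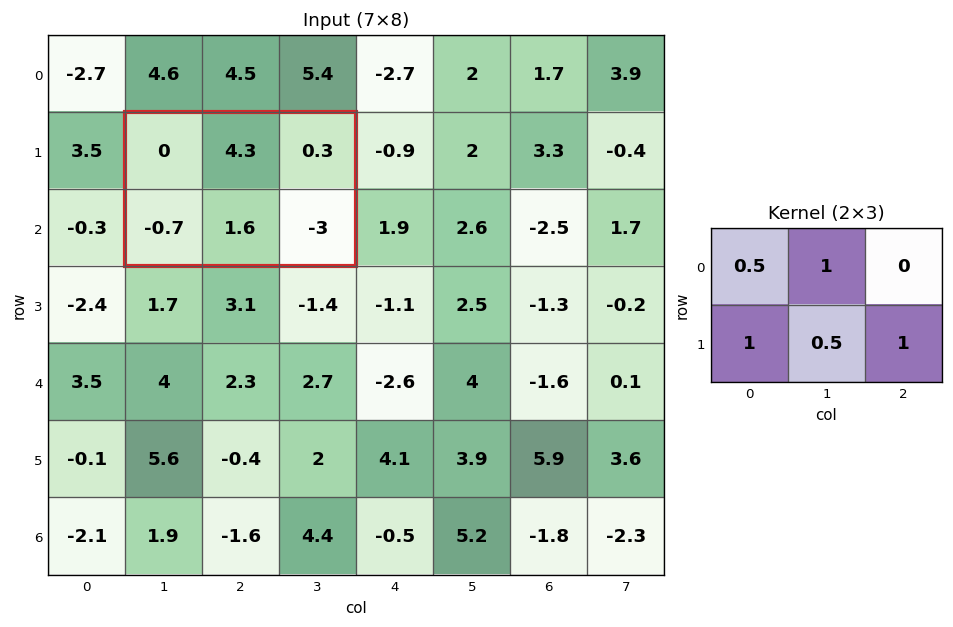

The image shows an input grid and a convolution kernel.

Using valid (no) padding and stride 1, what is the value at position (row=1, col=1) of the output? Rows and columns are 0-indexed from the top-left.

1.4

The receptive field on the input at this output position is [0 4.3 0.3 / -0.7 1.6 -3]. Elementwise product with the kernel and sum: 0·0.5 + 4.3·1 + -0.7·1 + 1.6·0.5 + -3·1.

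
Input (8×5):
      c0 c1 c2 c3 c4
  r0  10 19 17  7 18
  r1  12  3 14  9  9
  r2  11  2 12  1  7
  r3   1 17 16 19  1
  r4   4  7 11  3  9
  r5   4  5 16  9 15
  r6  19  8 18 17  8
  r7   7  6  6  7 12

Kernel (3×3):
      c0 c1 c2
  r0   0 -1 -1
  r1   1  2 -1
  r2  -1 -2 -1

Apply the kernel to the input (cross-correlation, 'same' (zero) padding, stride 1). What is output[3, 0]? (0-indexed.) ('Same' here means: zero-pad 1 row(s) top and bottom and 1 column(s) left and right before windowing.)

-43

The receptive field on the zero-padded input at this output position is [0 11 2 / 0 1 17 / 0 4 7]. Elementwise product with the kernel and sum: 11·-1 + 2·-1 + 0·1 + 1·2 + 17·-1 + 0·-1 + 4·-2 + 7·-1.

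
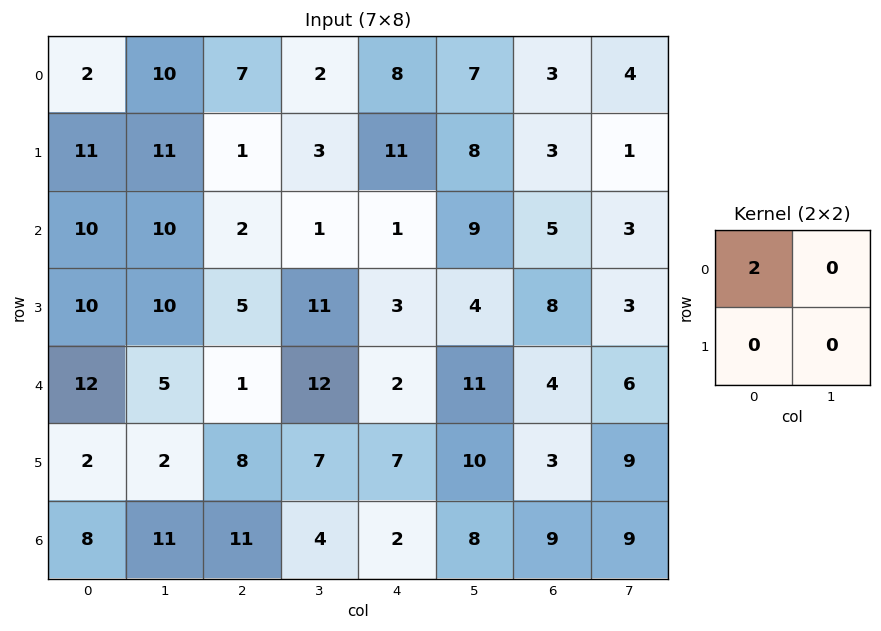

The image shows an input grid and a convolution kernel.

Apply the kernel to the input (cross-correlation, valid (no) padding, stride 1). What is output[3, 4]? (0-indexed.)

The receptive field on the input at this output position is [3 4 / 2 11]. Elementwise product with the kernel and sum: 3·2.

6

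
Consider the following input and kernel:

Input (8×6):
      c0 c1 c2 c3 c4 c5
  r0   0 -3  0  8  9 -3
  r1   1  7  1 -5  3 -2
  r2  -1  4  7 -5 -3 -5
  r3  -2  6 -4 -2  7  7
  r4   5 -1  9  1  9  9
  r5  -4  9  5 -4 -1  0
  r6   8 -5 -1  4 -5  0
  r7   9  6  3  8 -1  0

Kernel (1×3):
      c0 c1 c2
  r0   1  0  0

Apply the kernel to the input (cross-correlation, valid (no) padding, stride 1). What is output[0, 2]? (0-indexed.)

The receptive field on the input at this output position is [0 8 9]. Elementwise product with the kernel and sum: 0·1.

0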